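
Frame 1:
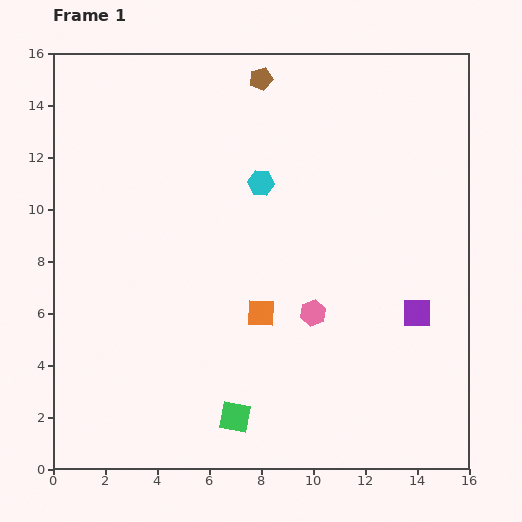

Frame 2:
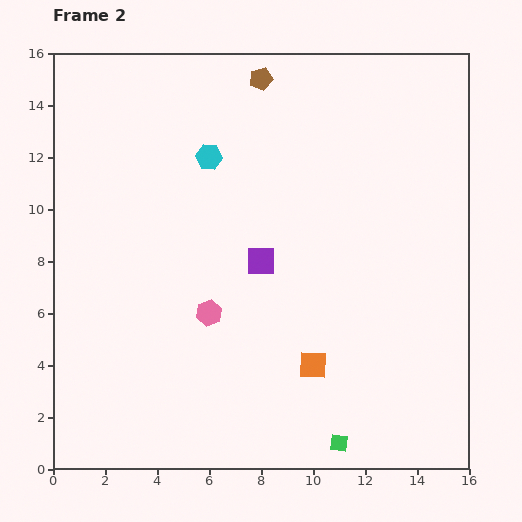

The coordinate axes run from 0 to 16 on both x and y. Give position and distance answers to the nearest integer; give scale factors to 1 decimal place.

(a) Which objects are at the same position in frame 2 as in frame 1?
the brown pentagon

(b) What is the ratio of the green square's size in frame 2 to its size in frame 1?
0.6×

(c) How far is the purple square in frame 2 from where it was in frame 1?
6

The purple square moved from (14, 6) to (8, 8), a distance of √(6² + 2²) ≈ 6.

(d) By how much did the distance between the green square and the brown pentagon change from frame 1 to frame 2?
+1

Distance in frame 1: 13. Distance in frame 2: 14.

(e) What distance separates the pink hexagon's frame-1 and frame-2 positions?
4

The pink hexagon moved from (10, 6) to (6, 6), a distance of √(4² + 0²) ≈ 4.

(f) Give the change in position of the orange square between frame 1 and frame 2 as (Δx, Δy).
(2, -2)

The orange square was at (8, 6) in frame 1 and (10, 4) in frame 2.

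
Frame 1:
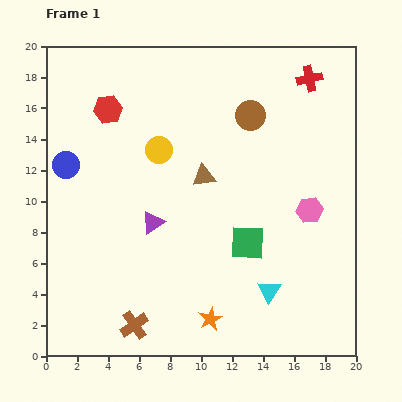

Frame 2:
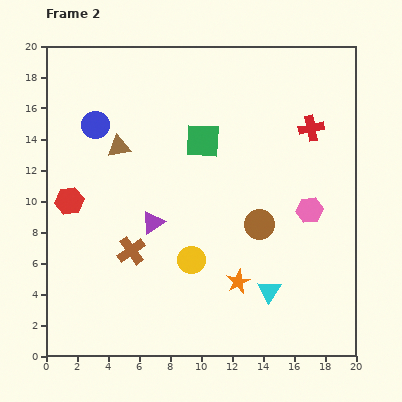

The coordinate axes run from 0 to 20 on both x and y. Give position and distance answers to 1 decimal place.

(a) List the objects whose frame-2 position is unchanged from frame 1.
the pink hexagon, the purple triangle, the cyan triangle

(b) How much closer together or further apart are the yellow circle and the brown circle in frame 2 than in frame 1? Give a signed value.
-1.3

Distance in frame 1: 6.3. Distance in frame 2: 5.0.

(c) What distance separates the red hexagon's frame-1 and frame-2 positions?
6.4

The red hexagon moved from (4.0, 15.9) to (1.5, 10.0), a distance of √(2.5² + 5.9²) ≈ 6.4.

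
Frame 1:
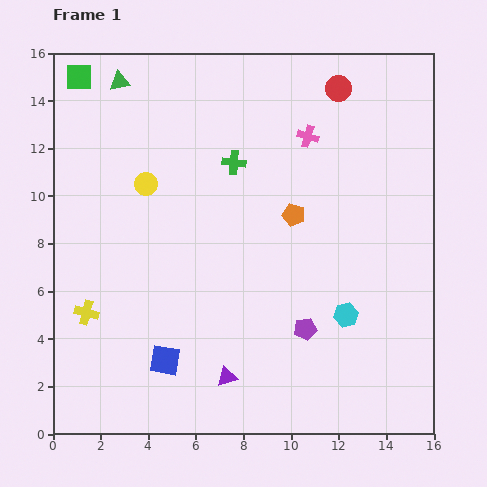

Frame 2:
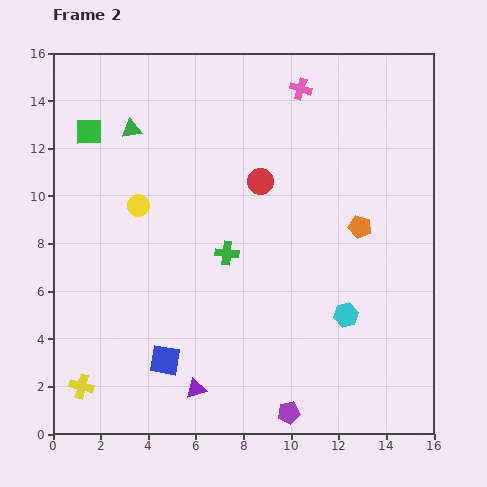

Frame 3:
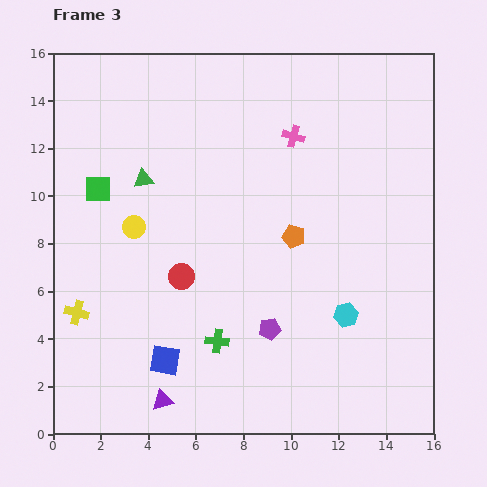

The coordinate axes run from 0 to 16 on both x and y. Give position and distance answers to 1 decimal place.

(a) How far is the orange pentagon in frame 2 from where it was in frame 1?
2.8

The orange pentagon moved from (10.1, 9.2) to (12.9, 8.7), a distance of √(2.8² + 0.5²) ≈ 2.8.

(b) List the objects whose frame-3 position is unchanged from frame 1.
the blue square, the cyan hexagon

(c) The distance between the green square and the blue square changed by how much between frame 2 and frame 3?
-2.4

Distance in frame 2: 10.1. Distance in frame 3: 7.7.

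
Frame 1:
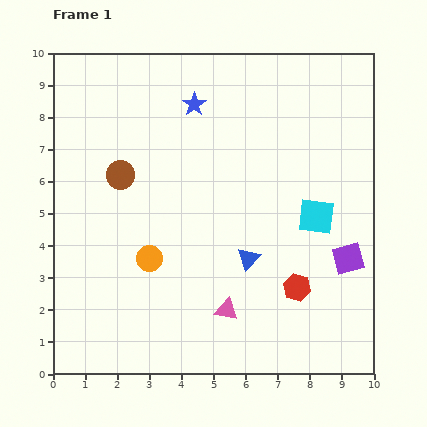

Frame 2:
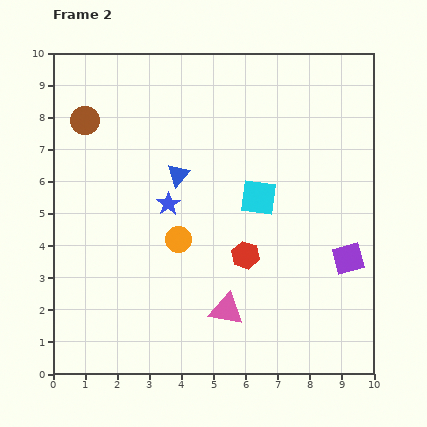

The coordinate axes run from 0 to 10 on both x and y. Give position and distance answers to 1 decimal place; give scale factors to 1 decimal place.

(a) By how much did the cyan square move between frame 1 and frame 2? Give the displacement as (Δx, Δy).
(-1.8, 0.6)

The cyan square was at (8.2, 4.9) in frame 1 and (6.4, 5.5) in frame 2.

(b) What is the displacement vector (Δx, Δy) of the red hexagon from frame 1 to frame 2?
(-1.6, 1.0)

The red hexagon was at (7.6, 2.7) in frame 1 and (6.0, 3.7) in frame 2.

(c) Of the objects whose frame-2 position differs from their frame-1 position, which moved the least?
the orange circle

(moved 1.1)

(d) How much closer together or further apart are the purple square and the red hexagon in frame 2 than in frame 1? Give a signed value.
+1.4

Distance in frame 1: 1.8. Distance in frame 2: 3.2.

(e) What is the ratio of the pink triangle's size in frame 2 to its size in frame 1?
1.4×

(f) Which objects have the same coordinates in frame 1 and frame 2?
the pink triangle, the purple square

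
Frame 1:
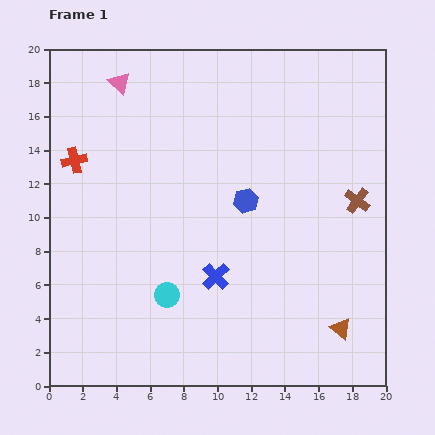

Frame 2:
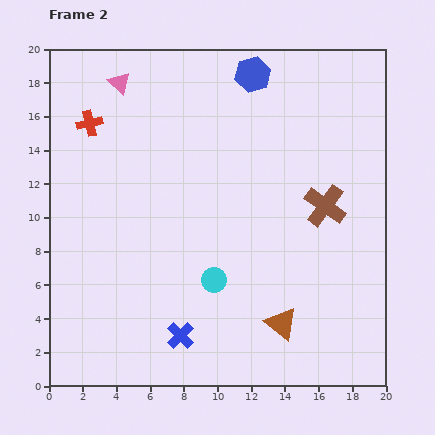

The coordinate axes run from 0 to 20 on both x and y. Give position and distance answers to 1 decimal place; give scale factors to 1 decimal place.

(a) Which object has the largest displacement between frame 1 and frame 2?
the blue hexagon

(moved 7.5; next 4.1)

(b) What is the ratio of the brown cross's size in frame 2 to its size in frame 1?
1.6×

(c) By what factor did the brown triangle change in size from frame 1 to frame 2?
1.6×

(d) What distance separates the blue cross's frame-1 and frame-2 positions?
4.1

The blue cross moved from (9.9, 6.5) to (7.8, 3.0), a distance of √(2.1² + 3.5²) ≈ 4.1.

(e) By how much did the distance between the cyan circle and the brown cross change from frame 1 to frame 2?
-4.7

Distance in frame 1: 12.6. Distance in frame 2: 7.9.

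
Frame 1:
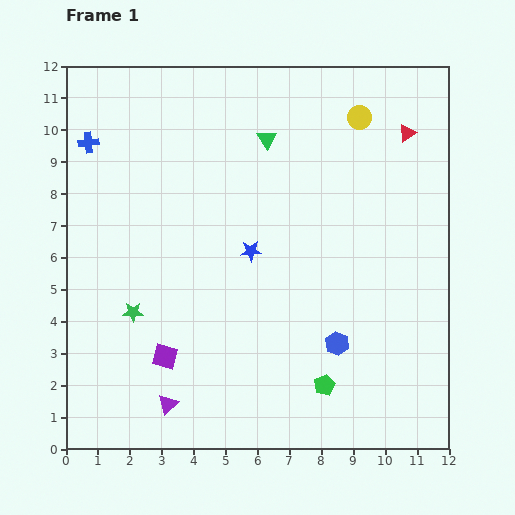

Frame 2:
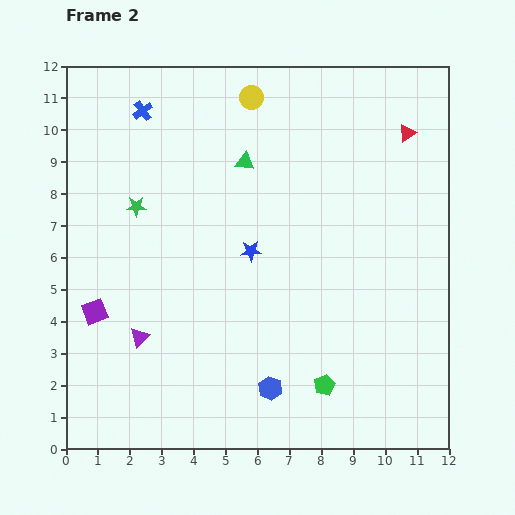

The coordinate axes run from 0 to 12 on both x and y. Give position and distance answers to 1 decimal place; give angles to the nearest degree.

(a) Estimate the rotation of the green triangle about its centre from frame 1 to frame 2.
52° counter-clockwise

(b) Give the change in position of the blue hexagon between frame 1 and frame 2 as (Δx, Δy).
(-2.1, -1.4)

The blue hexagon was at (8.5, 3.3) in frame 1 and (6.4, 1.9) in frame 2.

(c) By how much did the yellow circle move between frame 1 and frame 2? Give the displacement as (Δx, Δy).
(-3.4, 0.6)

The yellow circle was at (9.2, 10.4) in frame 1 and (5.8, 11.0) in frame 2.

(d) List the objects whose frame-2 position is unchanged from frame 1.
the blue star, the red triangle, the green pentagon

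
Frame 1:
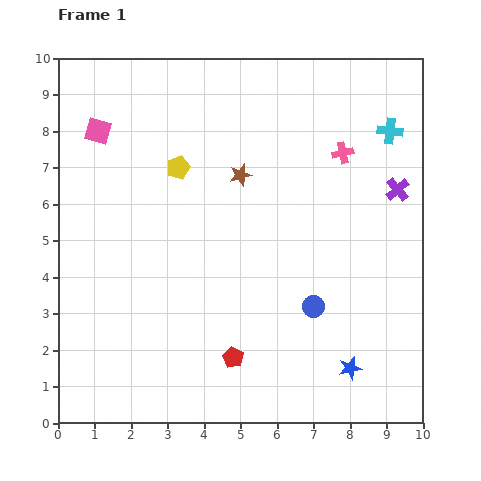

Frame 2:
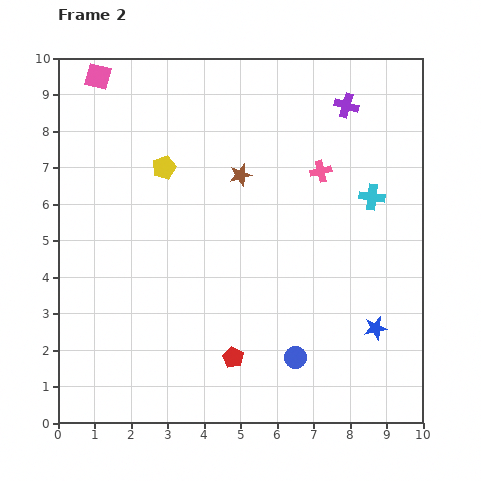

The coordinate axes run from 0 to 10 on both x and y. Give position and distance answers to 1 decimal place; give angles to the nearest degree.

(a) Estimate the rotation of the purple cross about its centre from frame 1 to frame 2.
32° counter-clockwise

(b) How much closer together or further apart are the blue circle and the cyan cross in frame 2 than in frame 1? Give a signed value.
-0.3

Distance in frame 1: 5.2. Distance in frame 2: 4.9.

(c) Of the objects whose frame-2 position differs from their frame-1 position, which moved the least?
the yellow pentagon

(moved 0.4)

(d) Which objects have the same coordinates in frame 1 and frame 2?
the brown star, the red pentagon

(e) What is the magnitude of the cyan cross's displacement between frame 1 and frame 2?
1.9

The cyan cross moved from (9.1, 8.0) to (8.6, 6.2), a distance of √(0.5² + 1.8²) ≈ 1.9.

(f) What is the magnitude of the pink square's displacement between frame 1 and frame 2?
1.5

The pink square moved from (1.1, 8.0) to (1.1, 9.5), a distance of √(0.0² + 1.5²) ≈ 1.5.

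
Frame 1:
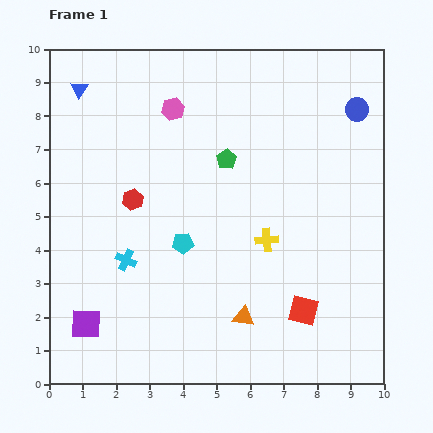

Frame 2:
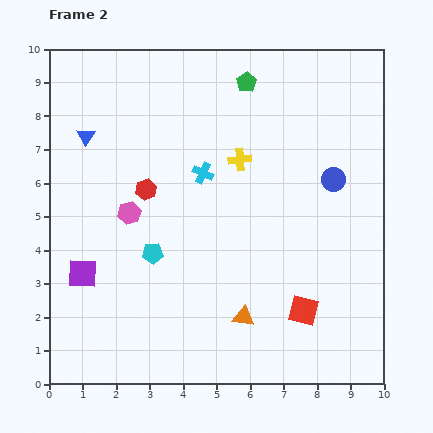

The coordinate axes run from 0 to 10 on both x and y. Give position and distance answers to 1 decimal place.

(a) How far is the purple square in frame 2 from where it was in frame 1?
1.5

The purple square moved from (1.1, 1.8) to (1.0, 3.3), a distance of √(0.1² + 1.5²) ≈ 1.5.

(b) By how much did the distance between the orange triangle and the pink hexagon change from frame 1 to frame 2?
-1.9

Distance in frame 1: 6.5. Distance in frame 2: 4.6.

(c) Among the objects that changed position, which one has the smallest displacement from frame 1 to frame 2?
the red hexagon

(moved 0.5)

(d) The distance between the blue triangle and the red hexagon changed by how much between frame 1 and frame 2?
-1.3

Distance in frame 1: 3.7. Distance in frame 2: 2.4.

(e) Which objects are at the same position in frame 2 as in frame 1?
the red square, the orange triangle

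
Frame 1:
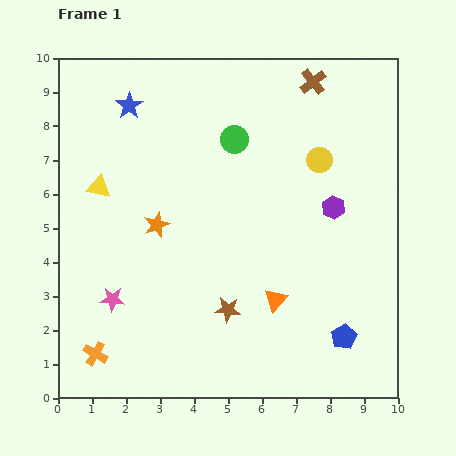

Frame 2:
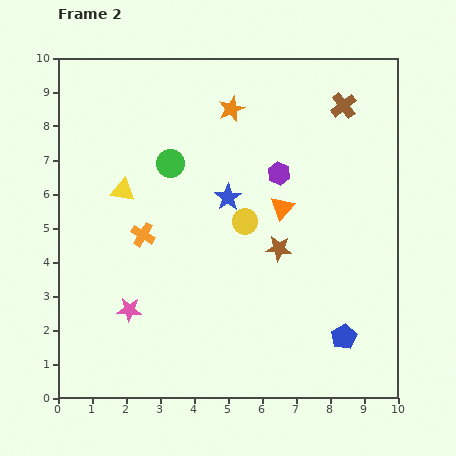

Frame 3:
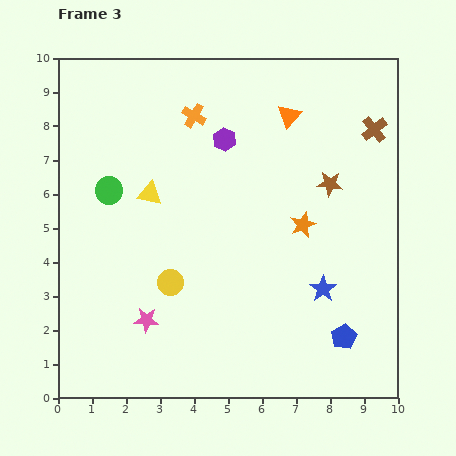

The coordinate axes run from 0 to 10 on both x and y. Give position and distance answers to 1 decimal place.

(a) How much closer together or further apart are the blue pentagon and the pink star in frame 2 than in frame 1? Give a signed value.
-0.5

Distance in frame 1: 6.9. Distance in frame 2: 6.4.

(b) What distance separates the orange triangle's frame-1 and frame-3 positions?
5.4

The orange triangle moved from (6.4, 2.9) to (6.8, 8.3), a distance of √(0.4² + 5.4²) ≈ 5.4.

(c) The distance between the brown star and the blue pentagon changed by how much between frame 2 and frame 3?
+1.3

Distance in frame 2: 3.2. Distance in frame 3: 4.5.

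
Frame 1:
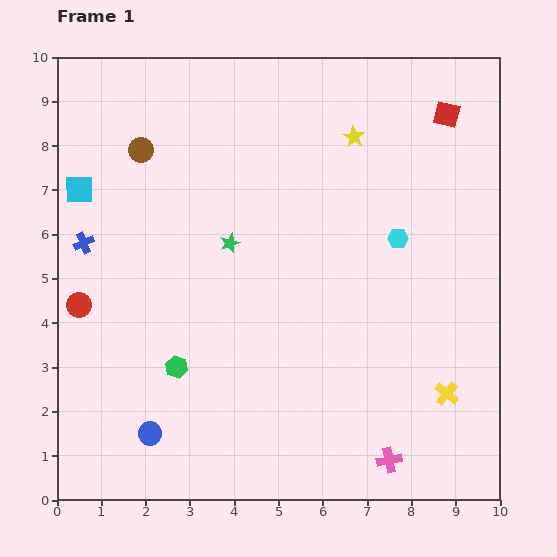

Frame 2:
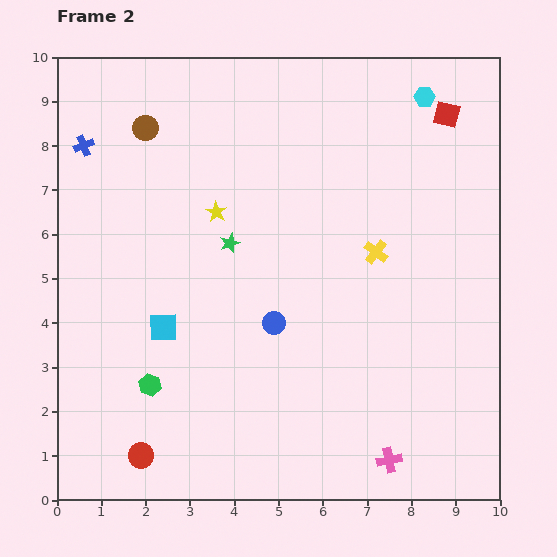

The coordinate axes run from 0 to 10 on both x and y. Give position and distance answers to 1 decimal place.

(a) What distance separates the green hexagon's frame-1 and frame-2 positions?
0.7

The green hexagon moved from (2.7, 3.0) to (2.1, 2.6), a distance of √(0.6² + 0.4²) ≈ 0.7.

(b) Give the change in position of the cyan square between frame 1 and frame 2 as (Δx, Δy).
(1.9, -3.1)

The cyan square was at (0.5, 7.0) in frame 1 and (2.4, 3.9) in frame 2.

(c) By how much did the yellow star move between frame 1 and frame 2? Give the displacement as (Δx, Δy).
(-3.1, -1.7)

The yellow star was at (6.7, 8.2) in frame 1 and (3.6, 6.5) in frame 2.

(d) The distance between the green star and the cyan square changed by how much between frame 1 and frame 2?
-1.2

Distance in frame 1: 3.6. Distance in frame 2: 2.4.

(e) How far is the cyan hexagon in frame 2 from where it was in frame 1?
3.3

The cyan hexagon moved from (7.7, 5.9) to (8.3, 9.1), a distance of √(0.6² + 3.2²) ≈ 3.3.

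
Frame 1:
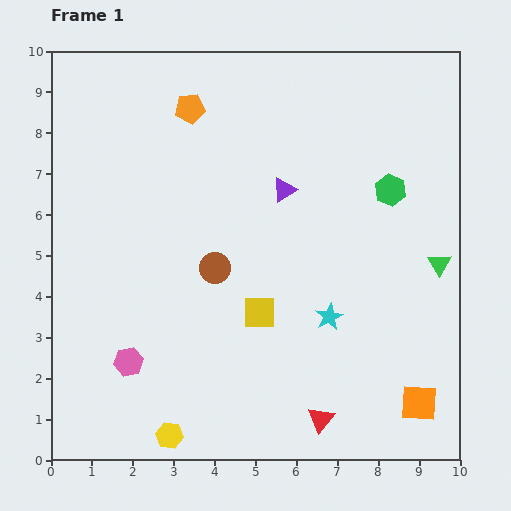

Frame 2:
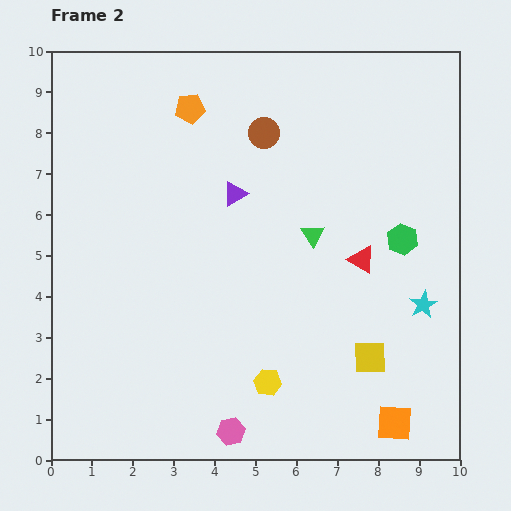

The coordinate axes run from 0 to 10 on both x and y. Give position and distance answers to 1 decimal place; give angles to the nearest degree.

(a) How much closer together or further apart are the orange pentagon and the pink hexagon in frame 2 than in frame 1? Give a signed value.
+1.6

Distance in frame 1: 6.4. Distance in frame 2: 8.0.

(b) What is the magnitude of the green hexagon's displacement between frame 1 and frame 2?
1.2

The green hexagon moved from (8.3, 6.6) to (8.6, 5.4), a distance of √(0.3² + 1.2²) ≈ 1.2.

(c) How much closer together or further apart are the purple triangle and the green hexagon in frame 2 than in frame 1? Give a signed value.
+1.6

Distance in frame 1: 2.6. Distance in frame 2: 4.2.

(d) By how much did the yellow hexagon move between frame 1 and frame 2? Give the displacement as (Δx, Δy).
(2.4, 1.3)

The yellow hexagon was at (2.9, 0.6) in frame 1 and (5.3, 1.9) in frame 2.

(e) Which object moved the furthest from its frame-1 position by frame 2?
the red triangle

(moved 4.0; next 3.5)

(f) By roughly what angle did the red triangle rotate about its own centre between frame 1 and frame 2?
37° counter-clockwise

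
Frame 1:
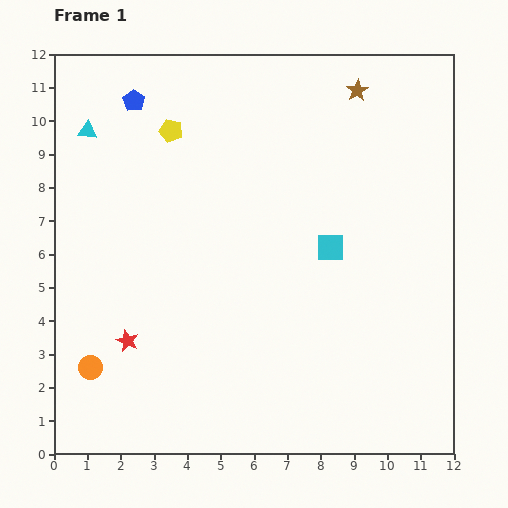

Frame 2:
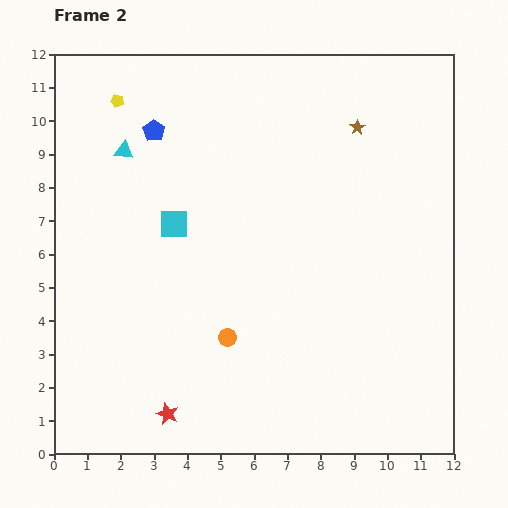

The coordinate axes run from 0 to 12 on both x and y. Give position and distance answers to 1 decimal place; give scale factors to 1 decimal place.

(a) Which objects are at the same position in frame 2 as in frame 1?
none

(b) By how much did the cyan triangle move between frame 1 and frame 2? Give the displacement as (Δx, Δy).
(1.1, -0.6)

The cyan triangle was at (1.0, 9.7) in frame 1 and (2.1, 9.1) in frame 2.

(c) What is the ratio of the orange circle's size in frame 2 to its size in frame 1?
0.7×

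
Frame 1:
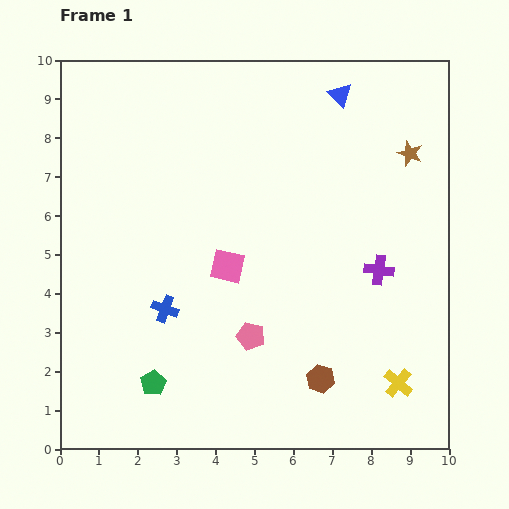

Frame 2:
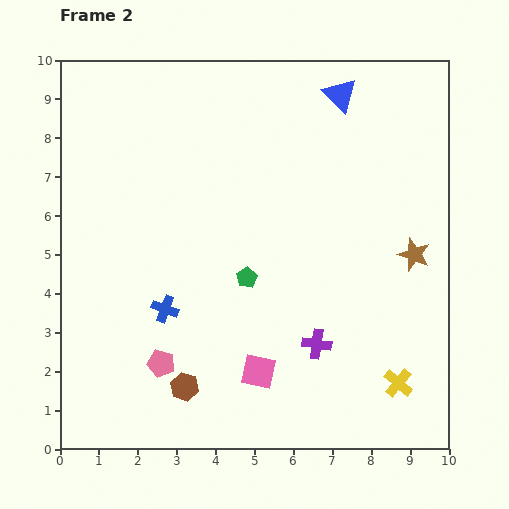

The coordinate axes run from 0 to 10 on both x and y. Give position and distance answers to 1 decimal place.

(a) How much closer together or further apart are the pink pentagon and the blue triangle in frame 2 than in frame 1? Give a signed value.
+1.7

Distance in frame 1: 6.6. Distance in frame 2: 8.3.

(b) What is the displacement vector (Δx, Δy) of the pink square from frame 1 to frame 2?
(0.8, -2.7)

The pink square was at (4.3, 4.7) in frame 1 and (5.1, 2.0) in frame 2.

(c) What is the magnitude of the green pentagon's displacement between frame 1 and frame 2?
3.6

The green pentagon moved from (2.4, 1.7) to (4.8, 4.4), a distance of √(2.4² + 2.7²) ≈ 3.6.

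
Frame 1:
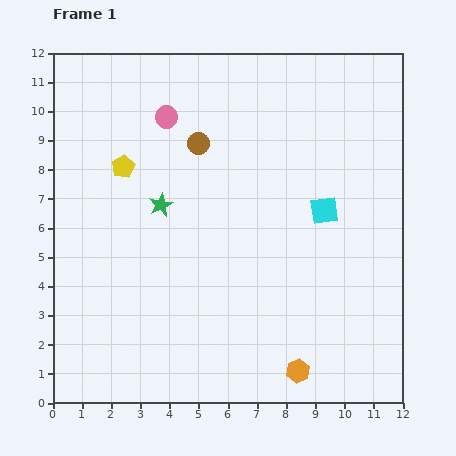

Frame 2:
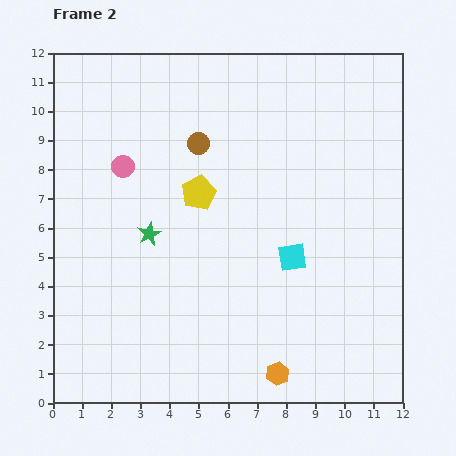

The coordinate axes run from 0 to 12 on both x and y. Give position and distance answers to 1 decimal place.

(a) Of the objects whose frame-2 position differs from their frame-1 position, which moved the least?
the orange hexagon

(moved 0.7)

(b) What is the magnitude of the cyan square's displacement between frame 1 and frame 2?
1.9

The cyan square moved from (9.3, 6.6) to (8.2, 5.0), a distance of √(1.1² + 1.6²) ≈ 1.9.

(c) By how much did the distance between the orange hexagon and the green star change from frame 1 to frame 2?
-0.9

Distance in frame 1: 7.4. Distance in frame 2: 6.5.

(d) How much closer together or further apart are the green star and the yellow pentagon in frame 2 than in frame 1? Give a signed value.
+0.4

Distance in frame 1: 1.8. Distance in frame 2: 2.2.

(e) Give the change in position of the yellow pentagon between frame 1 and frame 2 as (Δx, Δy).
(2.6, -0.9)

The yellow pentagon was at (2.4, 8.1) in frame 1 and (5.0, 7.2) in frame 2.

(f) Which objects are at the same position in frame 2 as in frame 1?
the brown circle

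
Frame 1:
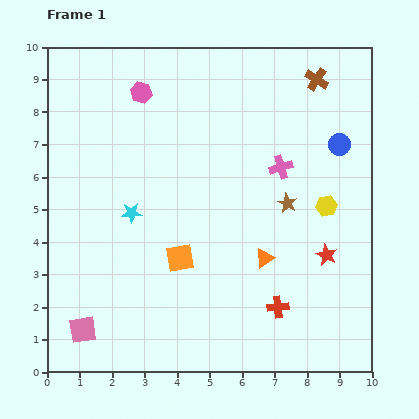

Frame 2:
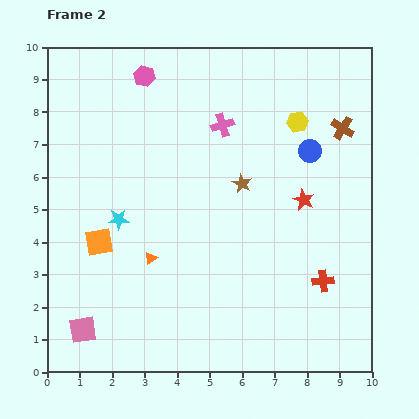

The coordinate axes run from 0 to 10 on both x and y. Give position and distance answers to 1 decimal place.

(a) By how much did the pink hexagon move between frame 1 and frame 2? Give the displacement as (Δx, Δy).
(0.1, 0.5)

The pink hexagon was at (2.9, 8.6) in frame 1 and (3.0, 9.1) in frame 2.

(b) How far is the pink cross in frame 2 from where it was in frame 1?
2.2

The pink cross moved from (7.2, 6.3) to (5.4, 7.6), a distance of √(1.8² + 1.3²) ≈ 2.2.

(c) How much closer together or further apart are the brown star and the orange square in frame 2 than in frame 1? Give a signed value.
+1.1

Distance in frame 1: 3.7. Distance in frame 2: 4.8.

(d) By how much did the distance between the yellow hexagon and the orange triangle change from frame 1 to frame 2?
+3.7

Distance in frame 1: 2.5. Distance in frame 2: 6.2.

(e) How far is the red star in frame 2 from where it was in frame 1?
1.8

The red star moved from (8.6, 3.6) to (7.9, 5.3), a distance of √(0.7² + 1.7²) ≈ 1.8.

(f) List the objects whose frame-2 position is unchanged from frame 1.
the pink square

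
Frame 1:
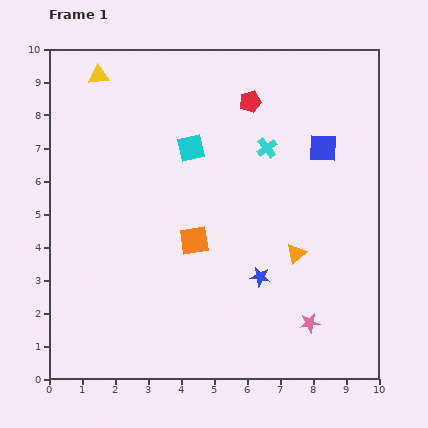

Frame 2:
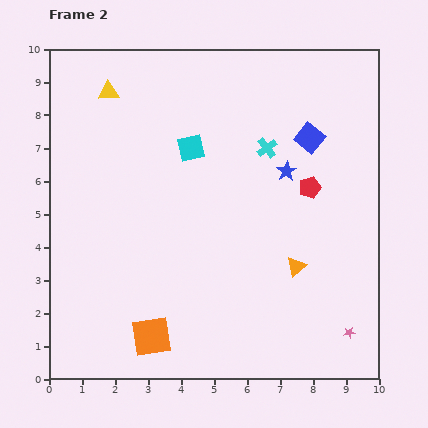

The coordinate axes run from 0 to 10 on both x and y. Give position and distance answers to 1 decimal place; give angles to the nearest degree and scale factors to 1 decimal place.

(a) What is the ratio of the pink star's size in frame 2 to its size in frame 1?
0.6×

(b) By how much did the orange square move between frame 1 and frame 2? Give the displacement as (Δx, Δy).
(-1.3, -2.9)

The orange square was at (4.4, 4.2) in frame 1 and (3.1, 1.3) in frame 2.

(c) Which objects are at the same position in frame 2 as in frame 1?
the cyan cross, the cyan square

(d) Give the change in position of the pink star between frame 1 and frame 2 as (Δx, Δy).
(1.2, -0.3)

The pink star was at (7.9, 1.7) in frame 1 and (9.1, 1.4) in frame 2.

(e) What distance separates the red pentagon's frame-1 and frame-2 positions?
3.2

The red pentagon moved from (6.1, 8.4) to (7.9, 5.8), a distance of √(1.8² + 2.6²) ≈ 3.2.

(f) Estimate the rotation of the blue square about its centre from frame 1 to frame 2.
36° clockwise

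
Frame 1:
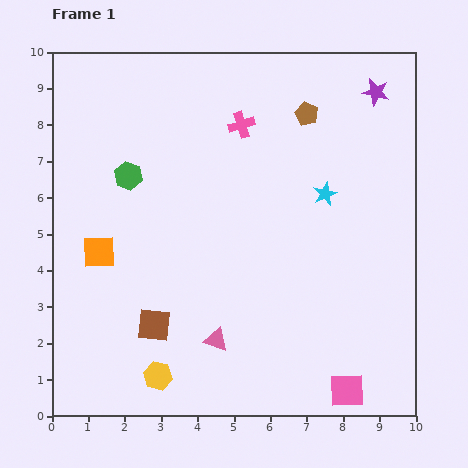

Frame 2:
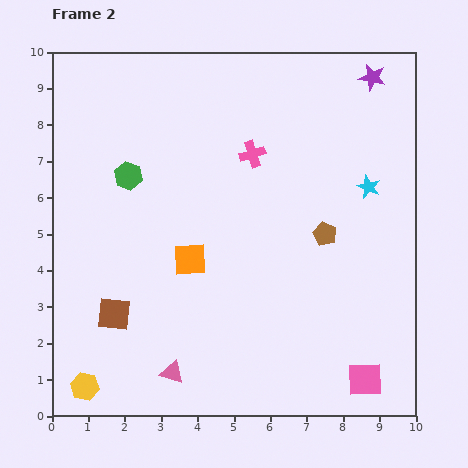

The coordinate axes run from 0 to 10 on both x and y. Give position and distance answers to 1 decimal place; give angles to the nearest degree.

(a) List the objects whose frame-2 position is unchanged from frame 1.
the green hexagon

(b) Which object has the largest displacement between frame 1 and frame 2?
the brown pentagon

(moved 3.3; next 2.5)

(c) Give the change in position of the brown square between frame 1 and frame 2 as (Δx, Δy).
(-1.1, 0.3)

The brown square was at (2.8, 2.5) in frame 1 and (1.7, 2.8) in frame 2.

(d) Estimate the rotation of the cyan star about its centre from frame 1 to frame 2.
24° counter-clockwise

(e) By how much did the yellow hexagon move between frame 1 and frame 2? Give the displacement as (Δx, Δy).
(-2.0, -0.3)

The yellow hexagon was at (2.9, 1.1) in frame 1 and (0.9, 0.8) in frame 2.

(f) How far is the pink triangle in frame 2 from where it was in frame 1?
1.5

The pink triangle moved from (4.5, 2.1) to (3.3, 1.2), a distance of √(1.2² + 0.9²) ≈ 1.5.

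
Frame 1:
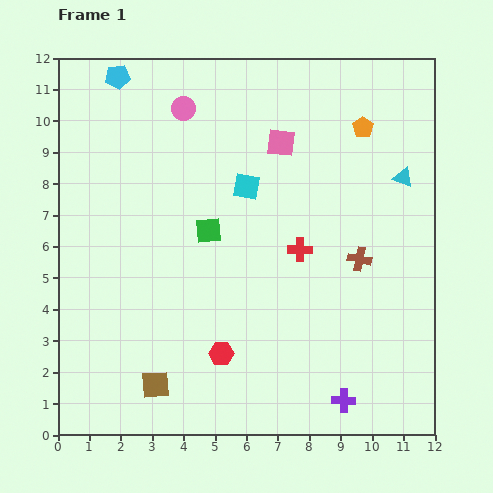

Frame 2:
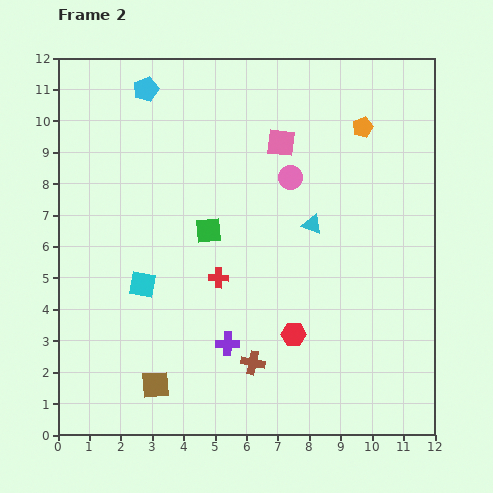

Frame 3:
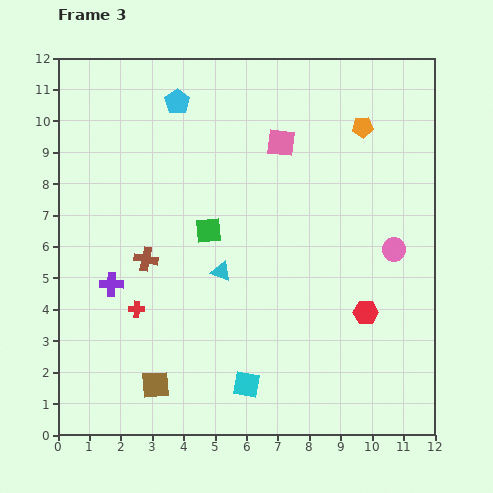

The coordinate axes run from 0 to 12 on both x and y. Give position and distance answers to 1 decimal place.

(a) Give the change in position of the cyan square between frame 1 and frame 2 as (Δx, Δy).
(-3.3, -3.1)

The cyan square was at (6.0, 7.9) in frame 1 and (2.7, 4.8) in frame 2.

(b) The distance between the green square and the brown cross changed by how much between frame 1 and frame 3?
-2.7

Distance in frame 1: 4.9. Distance in frame 3: 2.2.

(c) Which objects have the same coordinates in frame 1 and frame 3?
the green square, the brown square, the orange pentagon, the pink square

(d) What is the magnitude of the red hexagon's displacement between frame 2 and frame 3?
2.4

The red hexagon moved from (7.5, 3.2) to (9.8, 3.9), a distance of √(2.3² + 0.7²) ≈ 2.4.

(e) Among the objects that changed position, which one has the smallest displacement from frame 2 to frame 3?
the cyan pentagon

(moved 1.1)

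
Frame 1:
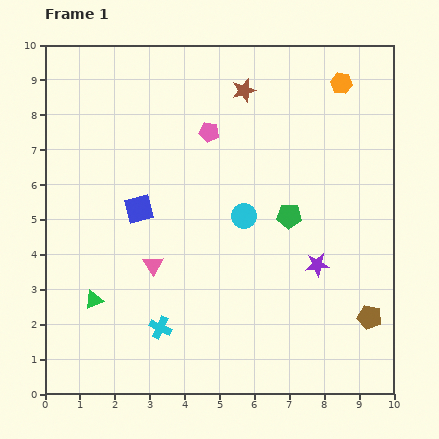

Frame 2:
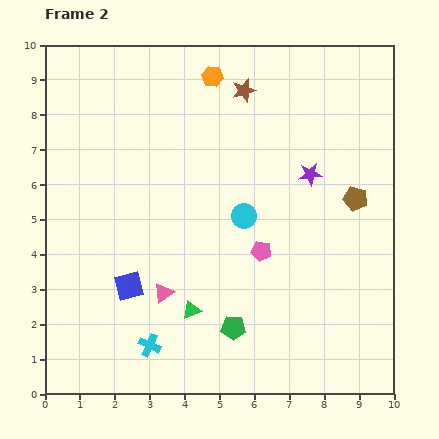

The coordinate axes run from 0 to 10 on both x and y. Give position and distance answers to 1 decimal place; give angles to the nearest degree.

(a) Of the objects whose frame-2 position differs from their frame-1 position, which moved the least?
the cyan cross

(moved 0.6)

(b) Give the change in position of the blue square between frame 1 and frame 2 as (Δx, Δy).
(-0.3, -2.2)

The blue square was at (2.7, 5.3) in frame 1 and (2.4, 3.1) in frame 2.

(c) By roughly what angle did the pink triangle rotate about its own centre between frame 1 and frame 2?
25° clockwise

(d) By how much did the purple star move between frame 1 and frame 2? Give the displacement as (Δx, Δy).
(-0.2, 2.6)

The purple star was at (7.8, 3.7) in frame 1 and (7.6, 6.3) in frame 2.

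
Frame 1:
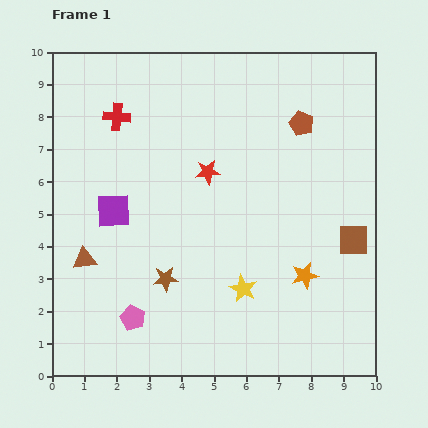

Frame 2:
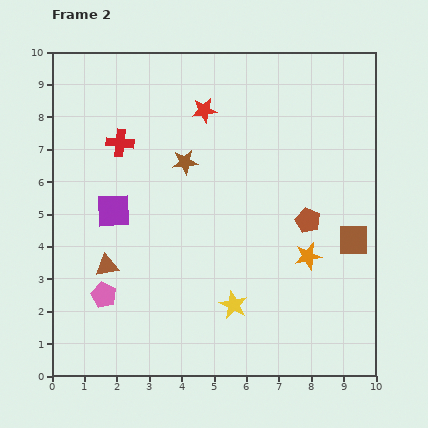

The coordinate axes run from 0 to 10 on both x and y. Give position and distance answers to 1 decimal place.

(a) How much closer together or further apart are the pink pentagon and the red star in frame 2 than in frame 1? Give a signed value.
+1.4

Distance in frame 1: 5.1. Distance in frame 2: 6.5.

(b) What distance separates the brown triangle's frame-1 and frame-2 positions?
0.7

The brown triangle moved from (1.0, 3.6) to (1.7, 3.4), a distance of √(0.7² + 0.2²) ≈ 0.7.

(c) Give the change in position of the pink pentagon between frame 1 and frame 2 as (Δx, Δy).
(-0.9, 0.7)

The pink pentagon was at (2.5, 1.8) in frame 1 and (1.6, 2.5) in frame 2.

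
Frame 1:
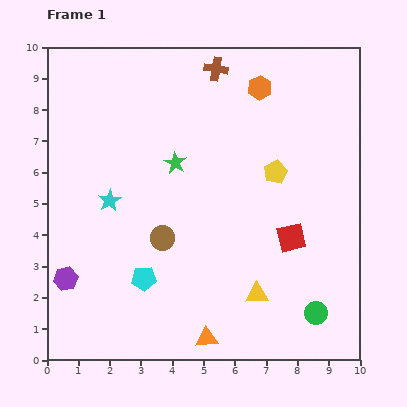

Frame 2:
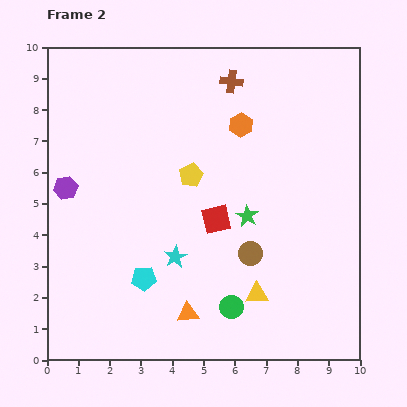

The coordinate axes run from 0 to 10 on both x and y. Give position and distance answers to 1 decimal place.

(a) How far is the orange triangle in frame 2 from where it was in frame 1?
1.0

The orange triangle moved from (5.1, 0.7) to (4.5, 1.5), a distance of √(0.6² + 0.8²) ≈ 1.0.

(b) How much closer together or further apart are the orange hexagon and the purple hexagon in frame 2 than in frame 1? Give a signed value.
-2.8

Distance in frame 1: 8.7. Distance in frame 2: 5.9.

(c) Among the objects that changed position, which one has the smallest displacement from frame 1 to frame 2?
the brown cross

(moved 0.6)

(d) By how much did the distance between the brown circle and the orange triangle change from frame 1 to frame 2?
-0.7

Distance in frame 1: 3.5. Distance in frame 2: 2.8.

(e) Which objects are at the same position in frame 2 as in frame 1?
the cyan pentagon, the yellow triangle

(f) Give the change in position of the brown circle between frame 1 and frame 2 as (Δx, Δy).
(2.8, -0.5)

The brown circle was at (3.7, 3.9) in frame 1 and (6.5, 3.4) in frame 2.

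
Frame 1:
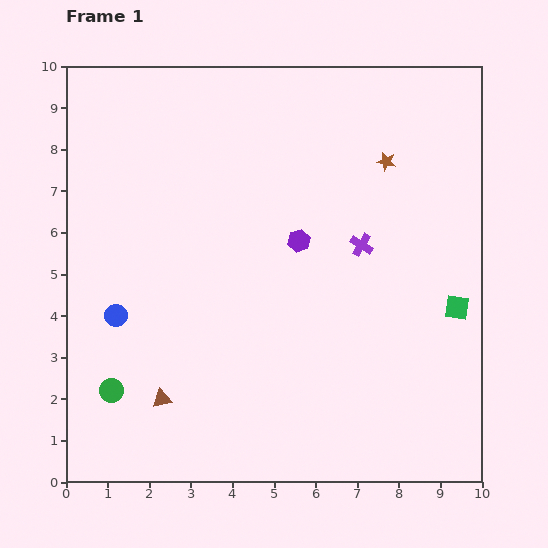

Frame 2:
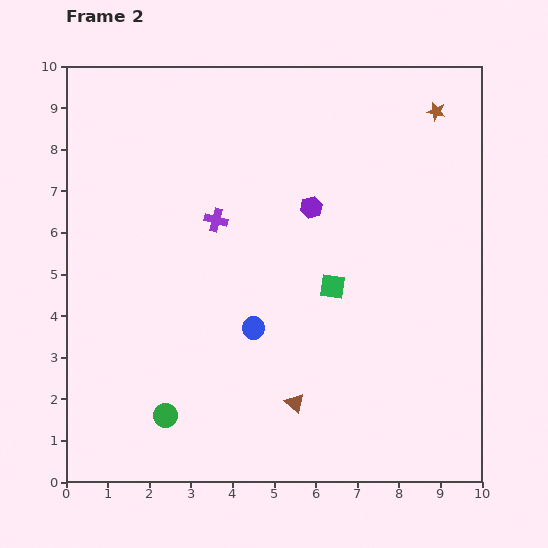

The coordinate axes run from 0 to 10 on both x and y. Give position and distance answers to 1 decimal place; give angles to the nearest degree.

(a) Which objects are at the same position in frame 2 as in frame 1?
none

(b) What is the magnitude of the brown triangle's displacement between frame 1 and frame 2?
3.2

The brown triangle moved from (2.3, 2.0) to (5.5, 1.9), a distance of √(3.2² + 0.1²) ≈ 3.2.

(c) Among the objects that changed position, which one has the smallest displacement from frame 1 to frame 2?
the purple hexagon

(moved 0.9)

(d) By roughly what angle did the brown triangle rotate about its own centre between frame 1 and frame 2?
52° clockwise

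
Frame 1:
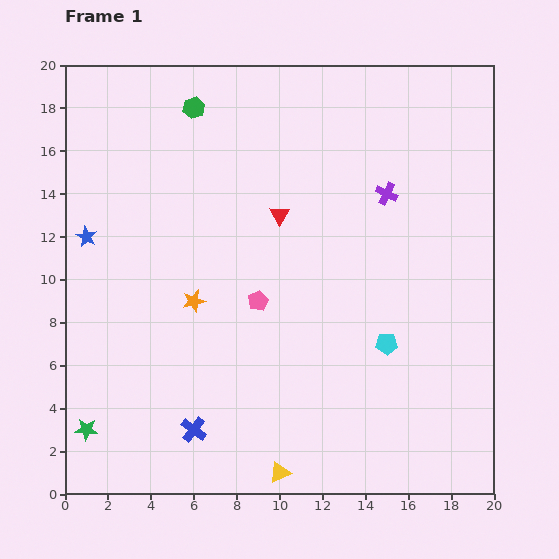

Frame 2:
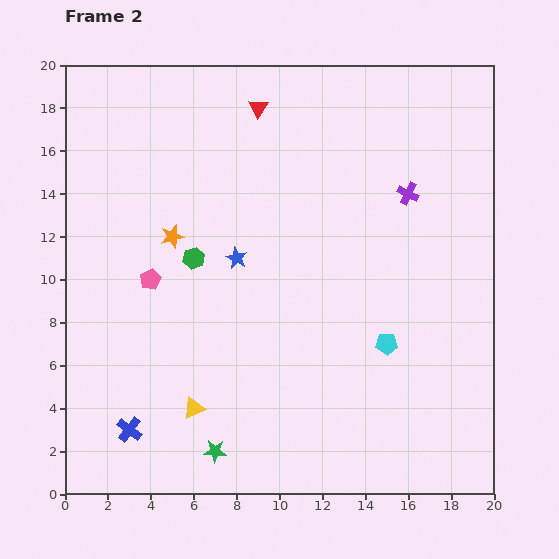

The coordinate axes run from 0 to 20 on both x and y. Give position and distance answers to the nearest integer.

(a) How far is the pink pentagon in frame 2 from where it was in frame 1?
5

The pink pentagon moved from (9, 9) to (4, 10), a distance of √(5² + 1²) ≈ 5.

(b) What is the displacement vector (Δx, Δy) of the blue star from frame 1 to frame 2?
(7, -1)

The blue star was at (1, 12) in frame 1 and (8, 11) in frame 2.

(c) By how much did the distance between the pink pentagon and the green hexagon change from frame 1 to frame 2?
-7

Distance in frame 1: 9. Distance in frame 2: 2.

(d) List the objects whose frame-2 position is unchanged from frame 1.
the cyan pentagon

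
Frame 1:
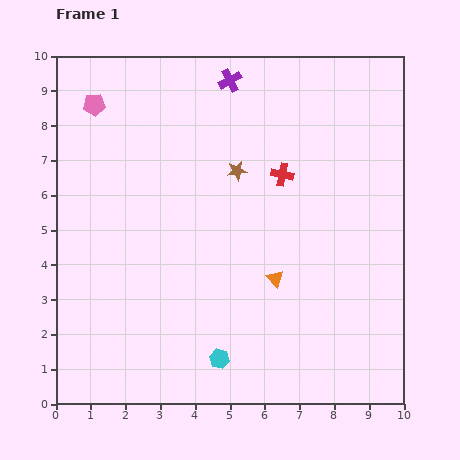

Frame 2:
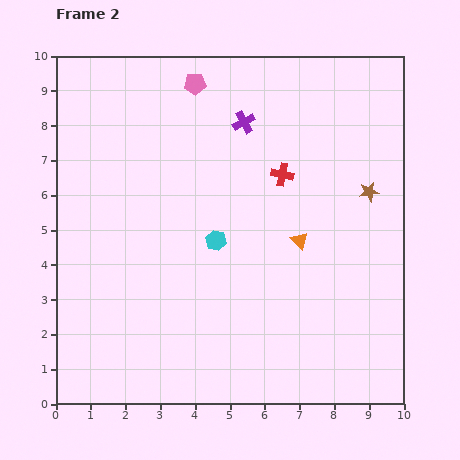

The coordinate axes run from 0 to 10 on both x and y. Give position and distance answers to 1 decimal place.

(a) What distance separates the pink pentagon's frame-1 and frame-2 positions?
3.0

The pink pentagon moved from (1.1, 8.6) to (4.0, 9.2), a distance of √(2.9² + 0.6²) ≈ 3.0.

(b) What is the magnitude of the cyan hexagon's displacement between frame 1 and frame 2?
3.4

The cyan hexagon moved from (4.7, 1.3) to (4.6, 4.7), a distance of √(0.1² + 3.4²) ≈ 3.4.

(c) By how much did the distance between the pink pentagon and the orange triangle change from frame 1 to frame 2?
-1.8

Distance in frame 1: 7.2. Distance in frame 2: 5.4.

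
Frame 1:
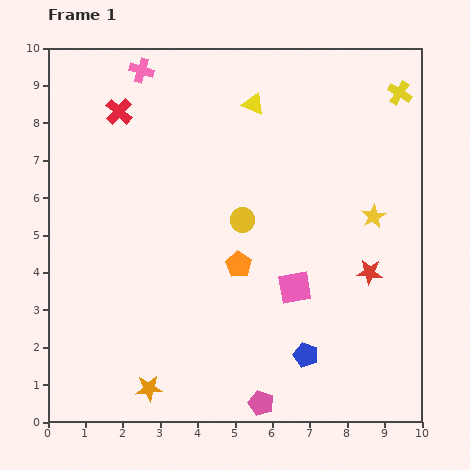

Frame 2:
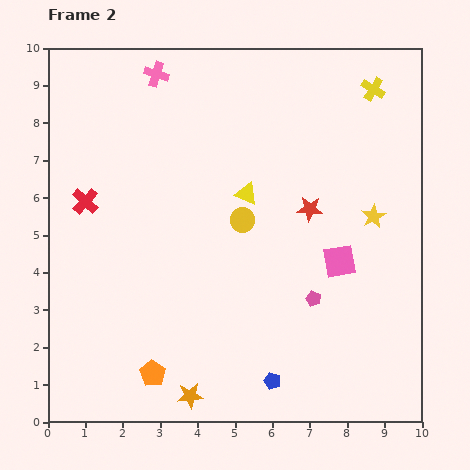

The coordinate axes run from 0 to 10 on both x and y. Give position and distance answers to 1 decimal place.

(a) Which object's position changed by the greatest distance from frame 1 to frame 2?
the orange pentagon

(moved 3.7; next 3.1)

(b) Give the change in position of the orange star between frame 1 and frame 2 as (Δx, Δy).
(1.1, -0.2)

The orange star was at (2.7, 0.9) in frame 1 and (3.8, 0.7) in frame 2.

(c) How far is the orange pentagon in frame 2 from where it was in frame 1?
3.7

The orange pentagon moved from (5.1, 4.2) to (2.8, 1.3), a distance of √(2.3² + 2.9²) ≈ 3.7.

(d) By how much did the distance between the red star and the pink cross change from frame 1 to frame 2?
-2.6

Distance in frame 1: 8.1. Distance in frame 2: 5.5.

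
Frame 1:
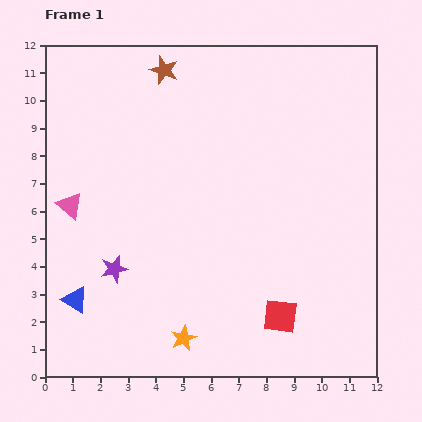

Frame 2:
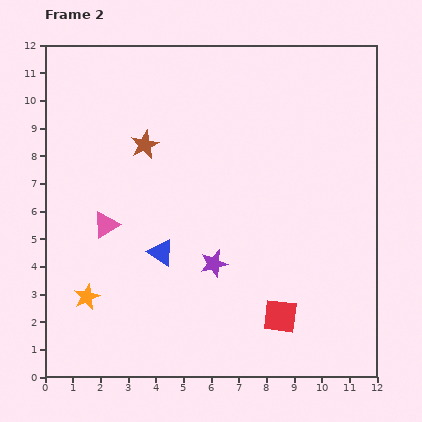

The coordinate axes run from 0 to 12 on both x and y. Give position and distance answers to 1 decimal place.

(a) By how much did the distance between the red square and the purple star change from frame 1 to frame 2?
-3.1

Distance in frame 1: 6.2. Distance in frame 2: 3.1.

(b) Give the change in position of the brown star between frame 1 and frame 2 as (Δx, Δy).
(-0.7, -2.7)

The brown star was at (4.3, 11.1) in frame 1 and (3.6, 8.4) in frame 2.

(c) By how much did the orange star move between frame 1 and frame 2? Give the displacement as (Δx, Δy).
(-3.5, 1.5)

The orange star was at (5.0, 1.4) in frame 1 and (1.5, 2.9) in frame 2.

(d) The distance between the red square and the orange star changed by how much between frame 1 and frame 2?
+3.4

Distance in frame 1: 3.6. Distance in frame 2: 7.0.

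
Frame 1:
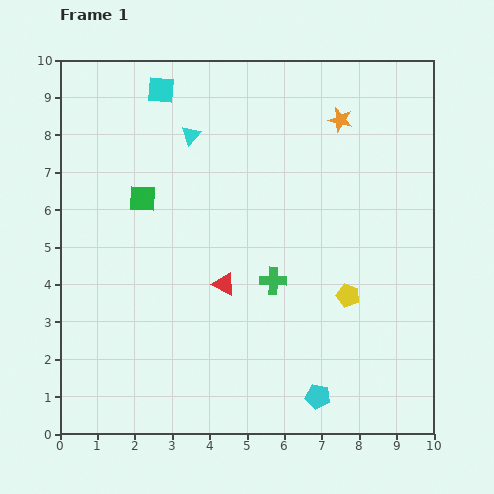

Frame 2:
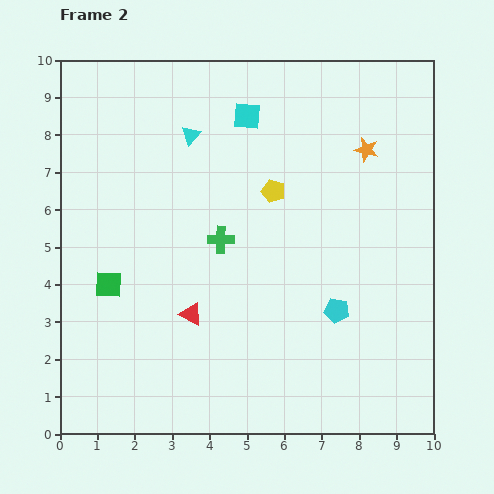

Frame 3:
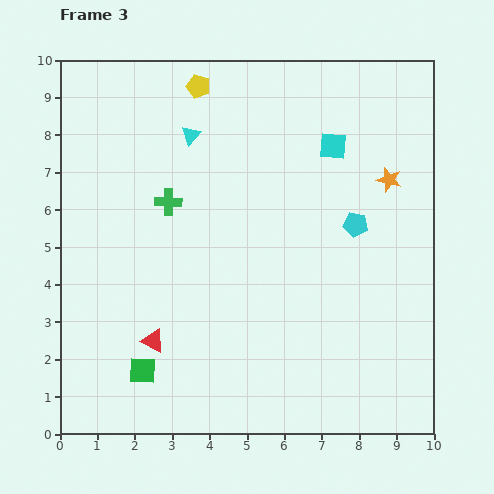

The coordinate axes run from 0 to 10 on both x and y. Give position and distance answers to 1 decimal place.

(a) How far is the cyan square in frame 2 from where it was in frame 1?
2.4

The cyan square moved from (2.7, 9.2) to (5.0, 8.5), a distance of √(2.3² + 0.7²) ≈ 2.4.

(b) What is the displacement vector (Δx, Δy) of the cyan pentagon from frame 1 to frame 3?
(1.0, 4.6)

The cyan pentagon was at (6.9, 1.0) in frame 1 and (7.9, 5.6) in frame 3.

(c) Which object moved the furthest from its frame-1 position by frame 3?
the yellow pentagon

(moved 6.9; next 4.8)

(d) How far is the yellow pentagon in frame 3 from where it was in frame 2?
3.4

The yellow pentagon moved from (5.7, 6.5) to (3.7, 9.3), a distance of √(2.0² + 2.8²) ≈ 3.4.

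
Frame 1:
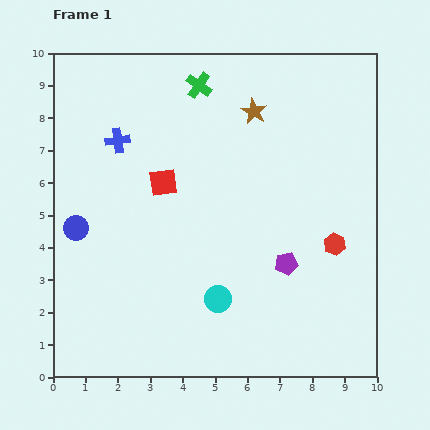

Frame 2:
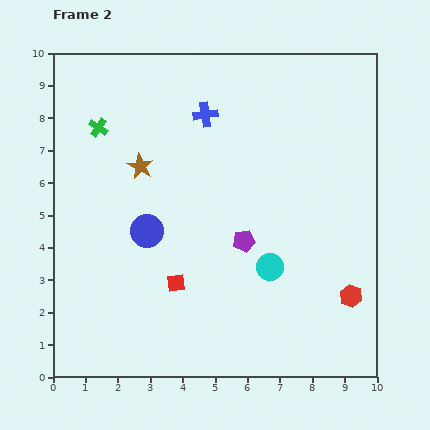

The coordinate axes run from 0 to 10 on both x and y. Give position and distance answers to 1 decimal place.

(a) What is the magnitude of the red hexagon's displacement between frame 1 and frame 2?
1.7

The red hexagon moved from (8.7, 4.1) to (9.2, 2.5), a distance of √(0.5² + 1.6²) ≈ 1.7.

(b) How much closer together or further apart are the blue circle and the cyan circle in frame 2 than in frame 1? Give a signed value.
-0.9

Distance in frame 1: 4.9. Distance in frame 2: 4.0.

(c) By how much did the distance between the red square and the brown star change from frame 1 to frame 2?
+0.2

Distance in frame 1: 3.6. Distance in frame 2: 3.8.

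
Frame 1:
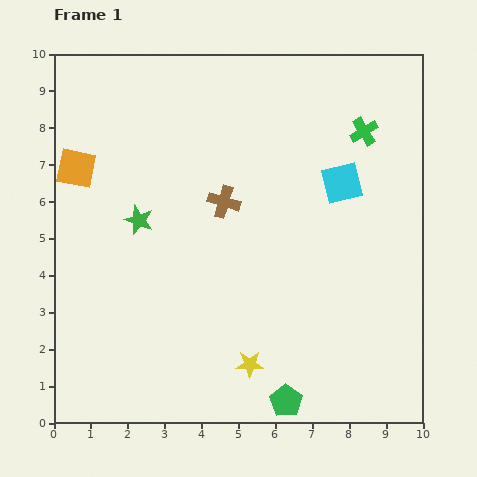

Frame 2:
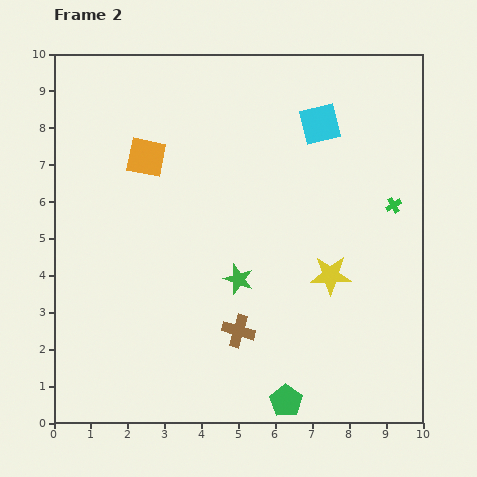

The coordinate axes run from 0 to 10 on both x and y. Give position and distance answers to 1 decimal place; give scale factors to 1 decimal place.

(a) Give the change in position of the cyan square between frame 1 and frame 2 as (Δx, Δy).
(-0.6, 1.6)

The cyan square was at (7.8, 6.5) in frame 1 and (7.2, 8.1) in frame 2.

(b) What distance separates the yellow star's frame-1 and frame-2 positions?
3.3

The yellow star moved from (5.3, 1.6) to (7.5, 4.0), a distance of √(2.2² + 2.4²) ≈ 3.3.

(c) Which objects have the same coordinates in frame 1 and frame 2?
the green pentagon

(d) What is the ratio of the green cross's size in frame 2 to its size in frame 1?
0.6×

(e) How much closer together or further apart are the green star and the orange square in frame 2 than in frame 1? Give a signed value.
+1.9

Distance in frame 1: 2.2. Distance in frame 2: 4.1.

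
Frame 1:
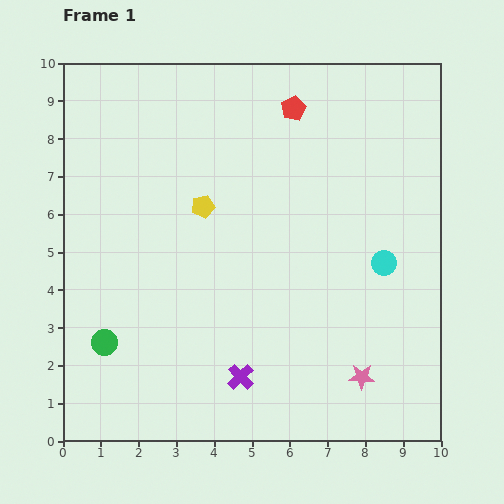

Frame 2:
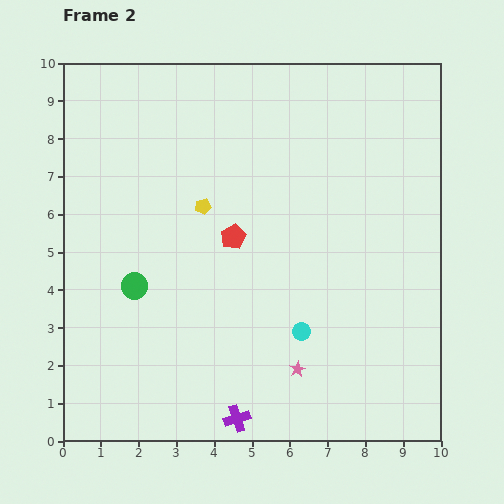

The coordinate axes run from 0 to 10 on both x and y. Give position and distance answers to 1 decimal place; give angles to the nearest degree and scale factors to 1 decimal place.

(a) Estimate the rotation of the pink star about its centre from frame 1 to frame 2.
28° counter-clockwise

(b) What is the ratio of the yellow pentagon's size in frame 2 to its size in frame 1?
0.7×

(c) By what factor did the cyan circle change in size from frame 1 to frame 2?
0.7×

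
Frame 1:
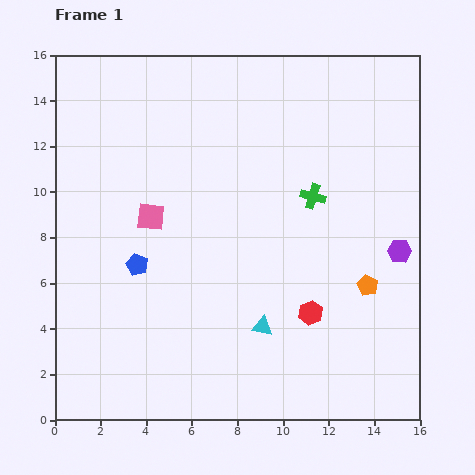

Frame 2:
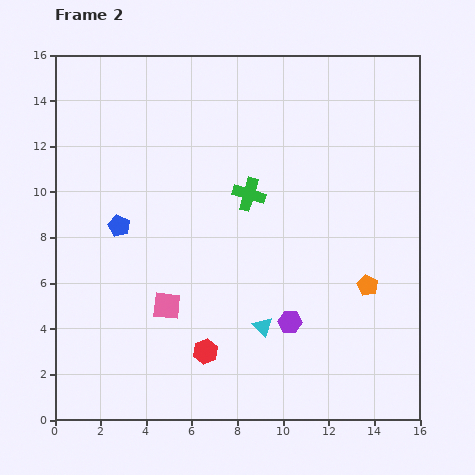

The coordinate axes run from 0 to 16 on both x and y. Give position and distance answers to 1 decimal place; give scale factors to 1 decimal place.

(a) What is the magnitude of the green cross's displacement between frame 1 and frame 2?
2.8

The green cross moved from (11.3, 9.8) to (8.5, 9.9), a distance of √(2.8² + 0.1²) ≈ 2.8.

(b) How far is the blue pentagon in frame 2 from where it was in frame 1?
1.9

The blue pentagon moved from (3.6, 6.8) to (2.8, 8.5), a distance of √(0.8² + 1.7²) ≈ 1.9.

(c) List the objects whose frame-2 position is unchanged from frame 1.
the orange pentagon, the cyan triangle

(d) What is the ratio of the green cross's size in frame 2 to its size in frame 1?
1.3×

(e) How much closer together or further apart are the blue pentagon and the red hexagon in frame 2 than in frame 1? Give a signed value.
-1.2

Distance in frame 1: 7.9. Distance in frame 2: 6.7.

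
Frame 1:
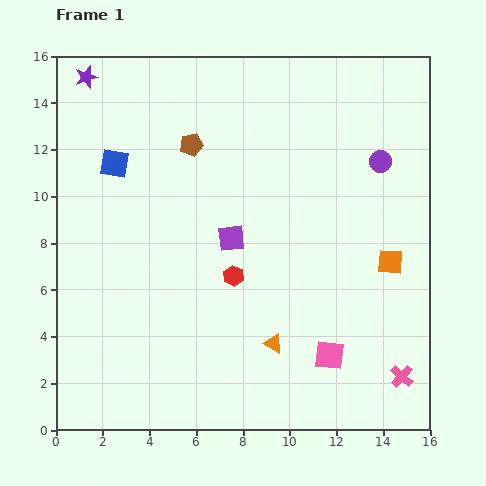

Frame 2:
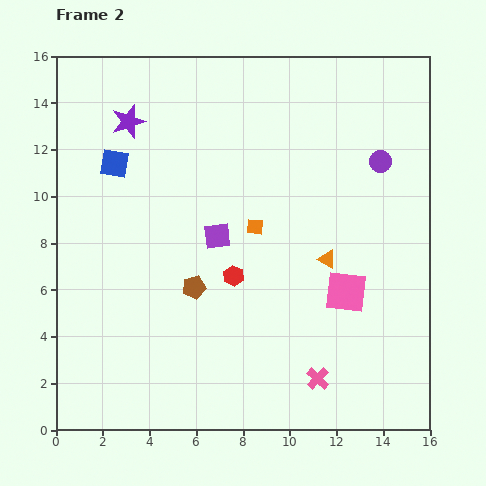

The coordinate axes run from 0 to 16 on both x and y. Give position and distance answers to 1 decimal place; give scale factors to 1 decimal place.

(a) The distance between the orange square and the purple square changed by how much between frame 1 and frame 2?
-5.3

Distance in frame 1: 6.9. Distance in frame 2: 1.6.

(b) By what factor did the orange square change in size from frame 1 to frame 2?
0.6×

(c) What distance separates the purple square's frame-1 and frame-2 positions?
0.6

The purple square moved from (7.5, 8.2) to (6.9, 8.3), a distance of √(0.6² + 0.1²) ≈ 0.6.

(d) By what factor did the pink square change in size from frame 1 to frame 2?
1.4×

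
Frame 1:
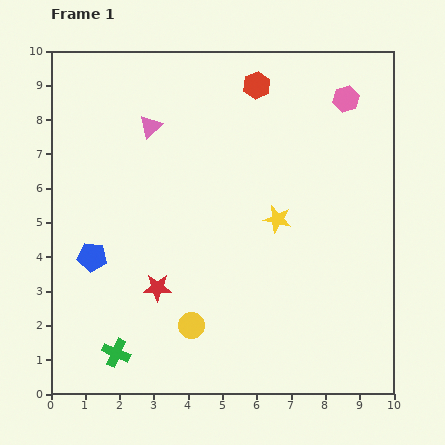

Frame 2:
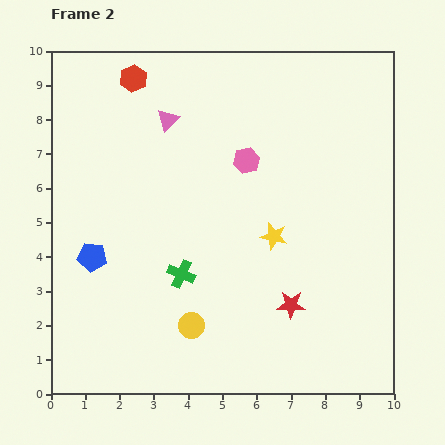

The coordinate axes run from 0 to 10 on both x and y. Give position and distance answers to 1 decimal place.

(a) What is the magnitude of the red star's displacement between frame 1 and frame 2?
3.9

The red star moved from (3.1, 3.1) to (7.0, 2.6), a distance of √(3.9² + 0.5²) ≈ 3.9.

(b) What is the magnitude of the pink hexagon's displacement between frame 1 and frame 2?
3.4

The pink hexagon moved from (8.6, 8.6) to (5.7, 6.8), a distance of √(2.9² + 1.8²) ≈ 3.4.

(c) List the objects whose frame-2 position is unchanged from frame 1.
the yellow circle, the blue pentagon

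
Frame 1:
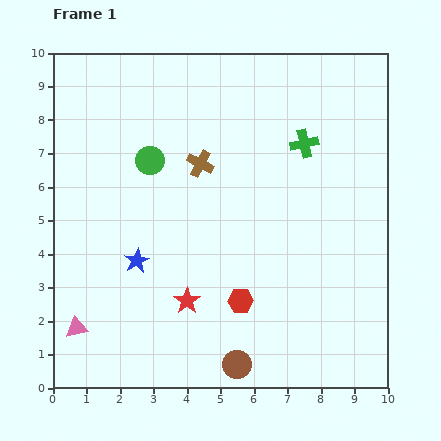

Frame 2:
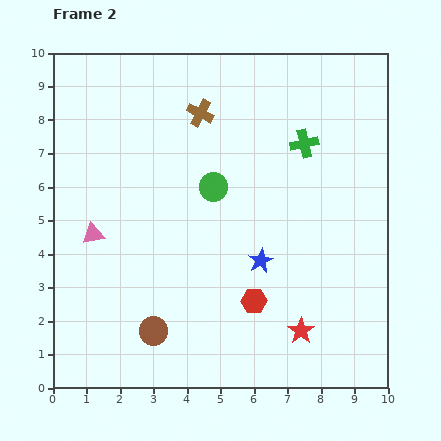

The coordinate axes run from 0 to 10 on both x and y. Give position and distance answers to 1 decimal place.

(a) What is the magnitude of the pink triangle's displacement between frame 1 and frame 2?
2.8

The pink triangle moved from (0.7, 1.8) to (1.2, 4.6), a distance of √(0.5² + 2.8²) ≈ 2.8.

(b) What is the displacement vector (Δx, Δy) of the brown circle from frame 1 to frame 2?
(-2.5, 1.0)

The brown circle was at (5.5, 0.7) in frame 1 and (3.0, 1.7) in frame 2.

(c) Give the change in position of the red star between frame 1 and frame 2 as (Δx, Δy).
(3.4, -0.9)

The red star was at (4.0, 2.6) in frame 1 and (7.4, 1.7) in frame 2.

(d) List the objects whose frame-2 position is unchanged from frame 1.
the green cross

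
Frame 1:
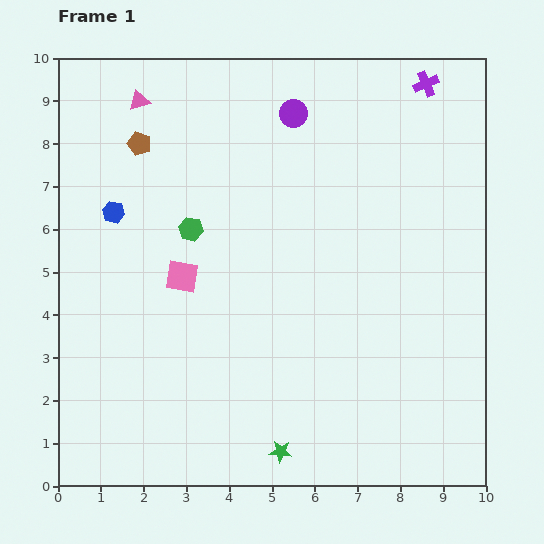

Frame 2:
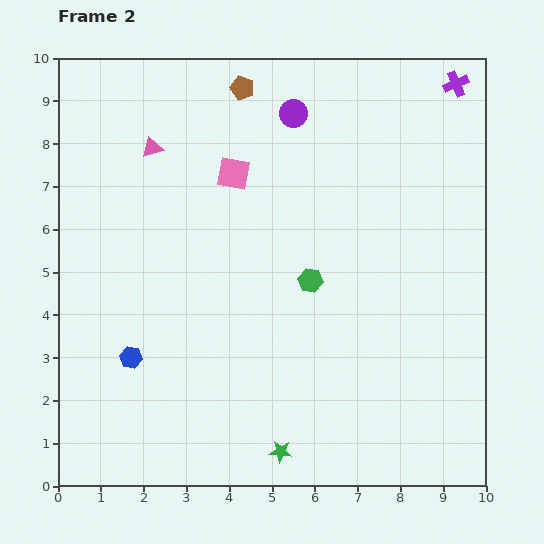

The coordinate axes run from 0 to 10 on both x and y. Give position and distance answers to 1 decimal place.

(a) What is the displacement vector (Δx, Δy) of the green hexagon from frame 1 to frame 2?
(2.8, -1.2)

The green hexagon was at (3.1, 6.0) in frame 1 and (5.9, 4.8) in frame 2.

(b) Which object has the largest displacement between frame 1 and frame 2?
the blue hexagon

(moved 3.4; next 3.0)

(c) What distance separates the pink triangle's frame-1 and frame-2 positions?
1.1

The pink triangle moved from (1.9, 9.0) to (2.2, 7.9), a distance of √(0.3² + 1.1²) ≈ 1.1.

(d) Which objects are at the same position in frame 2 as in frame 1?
the green star, the purple circle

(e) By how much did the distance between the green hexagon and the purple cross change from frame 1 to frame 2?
-0.8

Distance in frame 1: 6.5. Distance in frame 2: 5.7.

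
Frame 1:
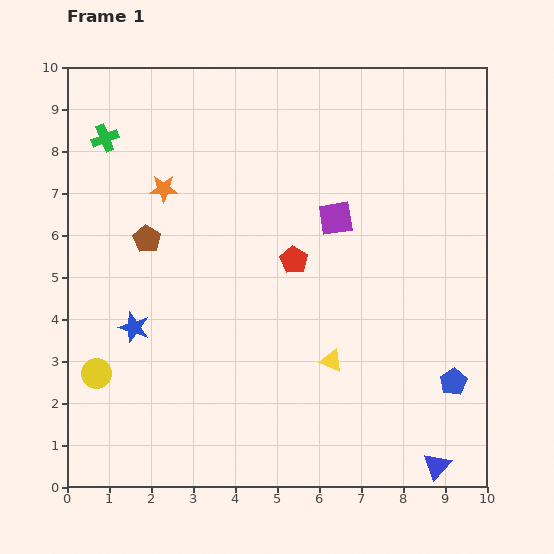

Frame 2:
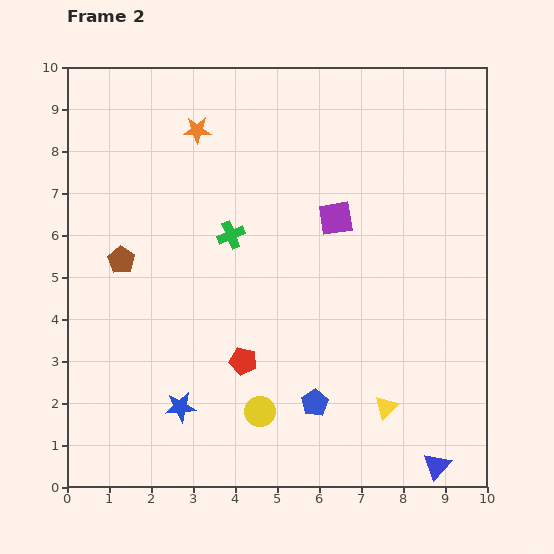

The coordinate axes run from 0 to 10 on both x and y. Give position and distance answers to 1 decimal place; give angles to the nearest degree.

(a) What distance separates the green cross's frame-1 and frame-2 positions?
3.8

The green cross moved from (0.9, 8.3) to (3.9, 6.0), a distance of √(3.0² + 2.3²) ≈ 3.8.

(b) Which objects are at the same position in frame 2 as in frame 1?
the blue triangle, the purple square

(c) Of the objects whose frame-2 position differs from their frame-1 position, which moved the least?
the brown pentagon

(moved 0.8)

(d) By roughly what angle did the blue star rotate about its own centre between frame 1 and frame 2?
25° counter-clockwise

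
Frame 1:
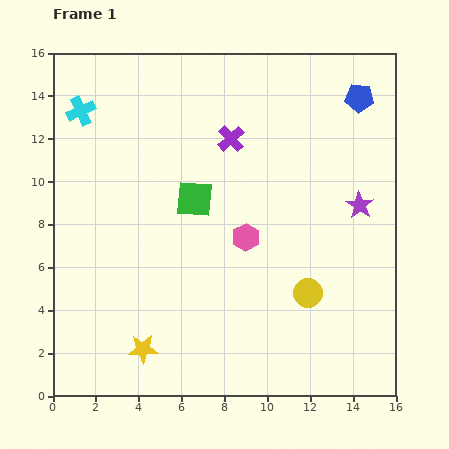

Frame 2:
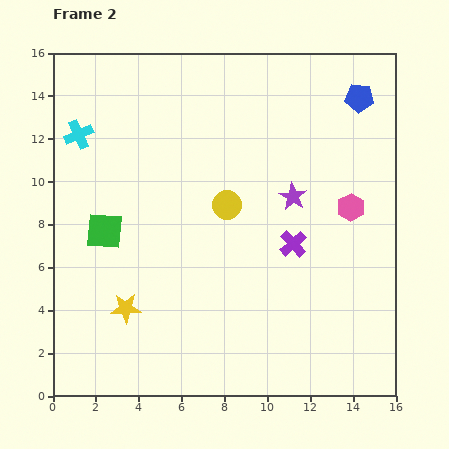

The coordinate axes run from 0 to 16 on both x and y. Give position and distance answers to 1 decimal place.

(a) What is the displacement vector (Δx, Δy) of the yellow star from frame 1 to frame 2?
(-0.8, 1.9)

The yellow star was at (4.2, 2.2) in frame 1 and (3.4, 4.1) in frame 2.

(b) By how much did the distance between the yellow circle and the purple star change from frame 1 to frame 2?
-1.7

Distance in frame 1: 4.8. Distance in frame 2: 3.1.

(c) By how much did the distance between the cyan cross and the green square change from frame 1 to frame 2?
-2.0

Distance in frame 1: 6.7. Distance in frame 2: 4.7.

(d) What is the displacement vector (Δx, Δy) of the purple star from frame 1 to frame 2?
(-3.1, 0.4)

The purple star was at (14.3, 8.9) in frame 1 and (11.2, 9.3) in frame 2.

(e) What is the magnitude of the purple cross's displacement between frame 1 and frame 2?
5.7

The purple cross moved from (8.3, 12.0) to (11.2, 7.1), a distance of √(2.9² + 4.9²) ≈ 5.7.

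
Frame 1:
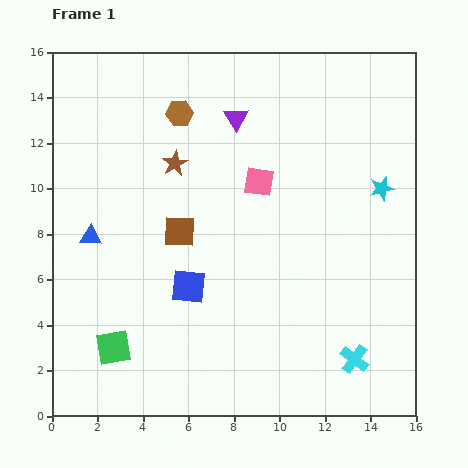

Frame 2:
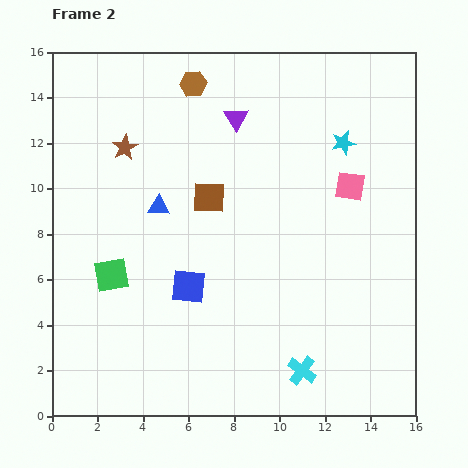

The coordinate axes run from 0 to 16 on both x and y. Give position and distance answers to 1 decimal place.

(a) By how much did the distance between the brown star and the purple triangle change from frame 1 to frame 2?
+1.7

Distance in frame 1: 3.4. Distance in frame 2: 5.1.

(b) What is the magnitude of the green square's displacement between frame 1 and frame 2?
3.2

The green square moved from (2.7, 3.0) to (2.6, 6.2), a distance of √(0.1² + 3.2²) ≈ 3.2.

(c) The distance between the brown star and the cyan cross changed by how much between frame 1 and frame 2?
+0.8

Distance in frame 1: 11.7. Distance in frame 2: 12.5.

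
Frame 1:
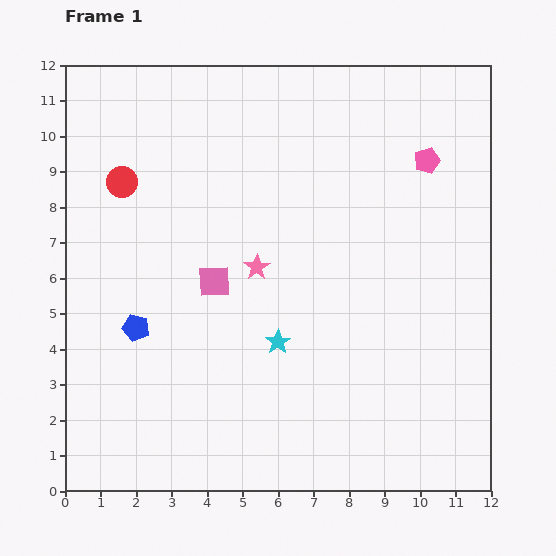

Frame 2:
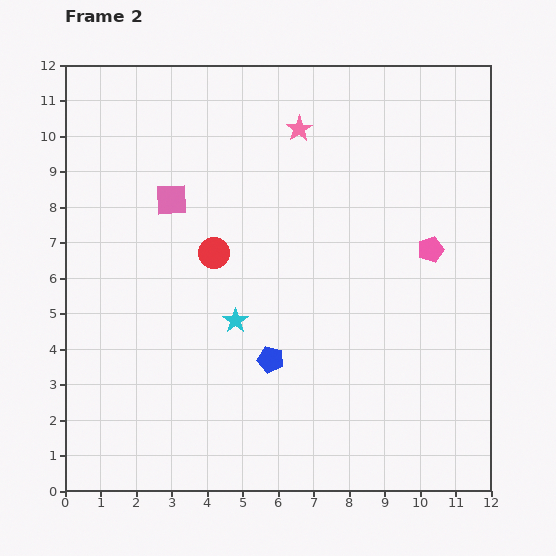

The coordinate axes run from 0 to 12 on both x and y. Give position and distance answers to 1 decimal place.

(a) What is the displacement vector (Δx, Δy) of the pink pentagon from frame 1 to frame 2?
(0.1, -2.5)

The pink pentagon was at (10.2, 9.3) in frame 1 and (10.3, 6.8) in frame 2.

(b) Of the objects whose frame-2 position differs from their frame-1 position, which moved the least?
the cyan star

(moved 1.3)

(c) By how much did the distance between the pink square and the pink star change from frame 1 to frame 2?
+2.8

Distance in frame 1: 1.3. Distance in frame 2: 4.1.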